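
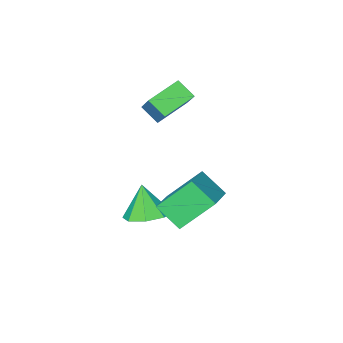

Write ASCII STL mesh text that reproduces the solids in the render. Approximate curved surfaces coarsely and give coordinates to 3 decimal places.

solid 
facet normal -0.707 -0.603 -0.370
outer loop
vertex 0.053 -0.535 -2.765
vertex -1.202 0.075 -1.36
vertex -0.383 0.488 -3.599
endloop
endfacet
facet normal 0.634 -0.308 -0.709
outer loop
vertex 0.762 1.465 -3.0
vertex 0.053 -0.535 -2.765
vertex -0.383 0.488 -3.599
endloop
endfacet
facet normal -0.707 -0.603 -0.370
outer loop
vertex -0.383 0.488 -3.599
vertex -1.202 0.075 -1.36
vertex -1.638 1.098 -2.194
endloop
endfacet
facet normal -0.314 0.736 -0.600
outer loop
vertex -1.638 1.098 -2.194
vertex 0.762 1.465 -3.0
vertex -0.383 0.488 -3.599
endloop
endfacet
facet normal 0.314 -0.736 0.600
outer loop
vertex 0.053 -0.535 -2.765
vertex -0.057 1.052 -0.761
vertex -1.202 0.075 -1.36
endloop
endfacet
facet normal 0.634 -0.308 -0.709
outer loop
vertex 1.198 0.442 -2.166
vertex 0.053 -0.535 -2.765
vertex 0.762 1.465 -3.0
endloop
endfacet
facet normal 0.314 -0.736 0.600
outer loop
vertex 1.198 0.442 -2.166
vertex -0.057 1.052 -0.761
vertex 0.053 -0.535 -2.765
endloop
endfacet
facet normal -0.634 0.308 0.709
outer loop
vertex -1.202 0.075 -1.36
vertex -0.057 1.052 -0.761
vertex -1.638 1.098 -2.194
endloop
endfacet
facet normal -0.314 0.736 -0.600
outer loop
vertex -0.493 2.075 -1.595
vertex 0.762 1.465 -3.0
vertex -1.638 1.098 -2.194
endloop
endfacet
facet normal -0.634 0.308 0.709
outer loop
vertex -1.638 1.098 -2.194
vertex -0.057 1.052 -0.761
vertex -0.493 2.075 -1.595
endloop
endfacet
facet normal 0.707 0.603 0.370
outer loop
vertex -0.493 2.075 -1.595
vertex 1.198 0.442 -2.166
vertex 0.762 1.465 -3.0
endloop
endfacet
facet normal 0.707 0.603 0.370
outer loop
vertex -0.057 1.052 -0.761
vertex 1.198 0.442 -2.166
vertex -0.493 2.075 -1.595
endloop
endfacet
facet normal -0.944 -0.097 0.316
outer loop
vertex -2.455 -4.139 0.527
vertex -2.165 -3.135 1.699
vertex -2.735 -3.36 -0.07
endloop
endfacet
facet normal -0.185 -0.639 -0.747
outer loop
vertex -1.215 -3.205 -0.579
vertex -2.455 -4.139 0.527
vertex -2.735 -3.36 -0.07
endloop
endfacet
facet normal -0.944 -0.096 0.316
outer loop
vertex -2.735 -3.36 -0.07
vertex -2.165 -3.135 1.699
vertex -2.444 -2.357 1.102
endloop
endfacet
facet normal -0.274 0.763 -0.585
outer loop
vertex -2.444 -2.357 1.102
vertex -1.215 -3.205 -0.579
vertex -2.735 -3.36 -0.07
endloop
endfacet
facet normal 0.274 -0.763 0.586
outer loop
vertex -2.455 -4.139 0.527
vertex -0.645 -2.98 1.19
vertex -2.165 -3.135 1.699
endloop
endfacet
facet normal -0.185 -0.639 -0.747
outer loop
vertex -0.936 -3.983 0.018
vertex -2.455 -4.139 0.527
vertex -1.215 -3.205 -0.579
endloop
endfacet
facet normal 0.274 -0.763 0.585
outer loop
vertex -0.936 -3.983 0.018
vertex -0.645 -2.98 1.19
vertex -2.455 -4.139 0.527
endloop
endfacet
facet normal 0.185 0.639 0.747
outer loop
vertex -2.165 -3.135 1.699
vertex -0.645 -2.98 1.19
vertex -2.444 -2.357 1.102
endloop
endfacet
facet normal -0.275 0.763 -0.586
outer loop
vertex -0.925 -2.201 0.593
vertex -1.215 -3.205 -0.579
vertex -2.444 -2.357 1.102
endloop
endfacet
facet normal 0.185 0.639 0.747
outer loop
vertex -2.444 -2.357 1.102
vertex -0.645 -2.98 1.19
vertex -0.925 -2.201 0.593
endloop
endfacet
facet normal 0.944 0.096 -0.316
outer loop
vertex -0.925 -2.201 0.593
vertex -0.936 -3.983 0.018
vertex -1.215 -3.205 -0.579
endloop
endfacet
facet normal 0.944 0.096 -0.317
outer loop
vertex -0.645 -2.98 1.19
vertex -0.936 -3.983 0.018
vertex -0.925 -2.201 0.593
endloop
endfacet
facet normal 0.089 0.424 -0.901
outer loop
vertex 1.344 -1.397 -4.386
vertex 0.338 -1.543 -4.554
vertex 0.905 -0.788 -4.143
endloop
endfacet
facet normal 0.656 0.181 0.733
outer loop
vertex 1.344 -1.397 -4.386
vertex 0.905 -0.788 -4.143
vertex 0.202 -2.197 -3.166
endloop
endfacet
facet normal 0.089 0.424 -0.901
outer loop
vertex 0.905 -0.788 -4.143
vertex 0.338 -1.543 -4.554
vertex 0.135 -0.622 -4.141
endloop
endfacet
facet normal 0.116 0.526 0.842
outer loop
vertex 0.905 -0.788 -4.143
vertex 0.135 -0.622 -4.141
vertex 0.202 -2.197 -3.166
endloop
endfacet
facet normal 0.089 0.424 -0.901
outer loop
vertex 0.135 -0.622 -4.141
vertex 0.338 -1.543 -4.554
vertex -0.517 -0.996 -4.381
endloop
endfacet
facet normal -0.520 0.434 0.736
outer loop
vertex 0.135 -0.622 -4.141
vertex -0.517 -0.996 -4.381
vertex 0.202 -2.197 -3.166
endloop
endfacet
facet normal 0.089 0.424 -0.901
outer loop
vertex -0.517 -0.996 -4.381
vertex 0.338 -1.543 -4.554
vertex -0.667 -1.69 -4.722
endloop
endfacet
facet normal -0.878 -0.044 0.476
outer loop
vertex -0.517 -0.996 -4.381
vertex -0.667 -1.69 -4.722
vertex 0.202 -2.197 -3.166
endloop
endfacet
facet normal 0.089 0.424 -0.902
outer loop
vertex -0.667 -1.69 -4.722
vertex 0.338 -1.543 -4.554
vertex -0.229 -2.299 -4.965
endloop
endfacet
facet normal -0.750 -0.625 0.215
outer loop
vertex -0.667 -1.69 -4.722
vertex -0.229 -2.299 -4.965
vertex 0.202 -2.197 -3.166
endloop
endfacet
facet normal 0.089 0.423 -0.902
outer loop
vertex -0.229 -2.299 -4.965
vertex 0.338 -1.543 -4.554
vertex 0.542 -2.465 -4.967
endloop
endfacet
facet normal -0.209 -0.972 0.105
outer loop
vertex -0.229 -2.299 -4.965
vertex 0.542 -2.465 -4.967
vertex 0.202 -2.197 -3.166
endloop
endfacet
facet normal 0.089 0.424 -0.902
outer loop
vertex 0.542 -2.465 -4.967
vertex 0.338 -1.543 -4.554
vertex 1.193 -2.091 -4.727
endloop
endfacet
facet normal 0.427 -0.879 0.211
outer loop
vertex 0.542 -2.465 -4.967
vertex 1.193 -2.091 -4.727
vertex 0.202 -2.197 -3.166
endloop
endfacet
facet normal 0.089 0.424 -0.901
outer loop
vertex 1.193 -2.091 -4.727
vertex 0.338 -1.543 -4.554
vertex 1.344 -1.397 -4.386
endloop
endfacet
facet normal 0.785 -0.402 0.471
outer loop
vertex 1.193 -2.091 -4.727
vertex 1.344 -1.397 -4.386
vertex 0.202 -2.197 -3.166
endloop
endfacet

endsolid


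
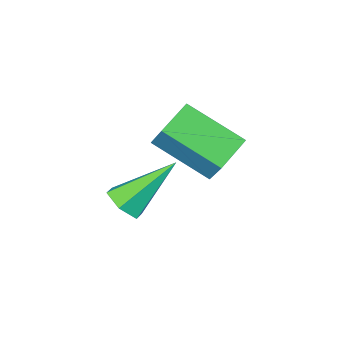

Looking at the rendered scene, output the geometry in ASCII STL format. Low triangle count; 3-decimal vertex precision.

solid 
facet normal -0.455 0.754 -0.473
outer loop
vertex -1.65 2.885 2.984
vertex -0.524 3.31 2.579
vertex -1.753 2.184 1.966
endloop
endfacet
facet normal -0.887 -0.334 0.320
outer loop
vertex -0.816 0.63 2.941
vertex -1.65 2.885 2.984
vertex -1.753 2.184 1.966
endloop
endfacet
facet normal -0.455 0.754 -0.473
outer loop
vertex -1.753 2.184 1.966
vertex -0.524 3.31 2.579
vertex -0.627 2.609 1.561
endloop
endfacet
facet normal -0.082 -0.565 -0.821
outer loop
vertex -0.627 2.609 1.561
vertex -0.816 0.63 2.941
vertex -1.753 2.184 1.966
endloop
endfacet
facet normal 0.082 0.565 0.821
outer loop
vertex -1.65 2.885 2.984
vertex 0.413 1.756 3.554
vertex -0.524 3.31 2.579
endloop
endfacet
facet normal -0.887 -0.334 0.320
outer loop
vertex -0.713 1.331 3.959
vertex -1.65 2.885 2.984
vertex -0.816 0.63 2.941
endloop
endfacet
facet normal 0.082 0.565 0.821
outer loop
vertex -0.713 1.331 3.959
vertex 0.413 1.756 3.554
vertex -1.65 2.885 2.984
endloop
endfacet
facet normal 0.887 0.334 -0.320
outer loop
vertex -0.524 3.31 2.579
vertex 0.413 1.756 3.554
vertex -0.627 2.609 1.561
endloop
endfacet
facet normal -0.082 -0.565 -0.821
outer loop
vertex 0.31 1.055 2.536
vertex -0.816 0.63 2.941
vertex -0.627 2.609 1.561
endloop
endfacet
facet normal 0.887 0.334 -0.320
outer loop
vertex -0.627 2.609 1.561
vertex 0.413 1.756 3.554
vertex 0.31 1.055 2.536
endloop
endfacet
facet normal 0.455 -0.754 0.473
outer loop
vertex 0.31 1.055 2.536
vertex -0.713 1.331 3.959
vertex -0.816 0.63 2.941
endloop
endfacet
facet normal 0.455 -0.754 0.473
outer loop
vertex 0.413 1.756 3.554
vertex -0.713 1.331 3.959
vertex 0.31 1.055 2.536
endloop
endfacet
facet normal 0.690 -0.221 -0.689
outer loop
vertex 1.34 0.29 0.256
vertex 0.902 0.533 -0.261
vertex 1.365 0.982 0.059
endloop
endfacet
facet normal 0.502 0.220 0.836
outer loop
vertex 1.34 0.29 0.256
vertex 1.365 0.982 0.059
vertex -0.582 1.007 1.221
endloop
endfacet
facet normal 0.690 -0.221 -0.689
outer loop
vertex 1.365 0.982 0.059
vertex 0.902 0.533 -0.261
vertex 0.927 1.225 -0.458
endloop
endfacet
facet normal 0.183 0.940 0.287
outer loop
vertex 1.365 0.982 0.059
vertex 0.927 1.225 -0.458
vertex -0.582 1.007 1.221
endloop
endfacet
facet normal 0.690 -0.221 -0.689
outer loop
vertex 0.927 1.225 -0.458
vertex 0.902 0.533 -0.261
vertex 0.464 0.776 -0.778
endloop
endfacet
facet normal -0.511 0.782 -0.358
outer loop
vertex 0.927 1.225 -0.458
vertex 0.464 0.776 -0.778
vertex -0.582 1.007 1.221
endloop
endfacet
facet normal 0.690 -0.221 -0.689
outer loop
vertex 0.464 0.776 -0.778
vertex 0.902 0.533 -0.261
vertex 0.439 0.084 -0.581
endloop
endfacet
facet normal -0.886 -0.097 -0.453
outer loop
vertex 0.464 0.776 -0.778
vertex 0.439 0.084 -0.581
vertex -0.582 1.007 1.221
endloop
endfacet
facet normal 0.690 -0.220 -0.689
outer loop
vertex 0.439 0.084 -0.581
vertex 0.902 0.533 -0.261
vertex 0.878 -0.159 -0.064
endloop
endfacet
facet normal -0.567 -0.818 0.097
outer loop
vertex 0.439 0.084 -0.581
vertex 0.878 -0.159 -0.064
vertex -0.582 1.007 1.221
endloop
endfacet
facet normal 0.691 -0.220 -0.689
outer loop
vertex 0.878 -0.159 -0.064
vertex 0.902 0.533 -0.261
vertex 1.34 0.29 0.256
endloop
endfacet
facet normal 0.127 -0.659 0.742
outer loop
vertex 0.878 -0.159 -0.064
vertex 1.34 0.29 0.256
vertex -0.582 1.007 1.221
endloop
endfacet

endsolid


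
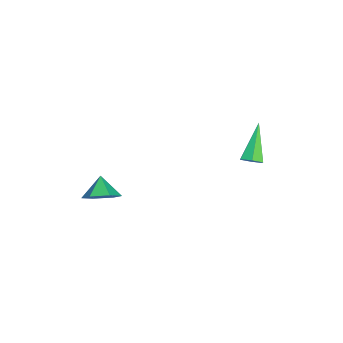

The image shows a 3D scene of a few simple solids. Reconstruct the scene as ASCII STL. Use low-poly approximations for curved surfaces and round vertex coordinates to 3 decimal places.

solid 
facet normal 0.760 -0.028 -0.649
outer loop
vertex -1.516 2.633 -1.303
vertex -1.91 2.55 -1.761
vertex -1.748 3.115 -1.596
endloop
endfacet
facet normal 0.328 0.601 0.729
outer loop
vertex -1.516 2.633 -1.303
vertex -1.748 3.115 -1.596
vertex -3.53 2.61 -0.379
endloop
endfacet
facet normal 0.760 -0.028 -0.649
outer loop
vertex -1.748 3.115 -1.596
vertex -1.91 2.55 -1.761
vertex -2.142 3.032 -2.054
endloop
endfacet
facet normal -0.248 0.968 0.038
outer loop
vertex -1.748 3.115 -1.596
vertex -2.142 3.032 -2.054
vertex -3.53 2.61 -0.379
endloop
endfacet
facet normal 0.760 -0.029 -0.649
outer loop
vertex -2.142 3.032 -2.054
vertex -1.91 2.55 -1.761
vertex -2.304 2.468 -2.219
endloop
endfacet
facet normal -0.758 0.374 -0.534
outer loop
vertex -2.142 3.032 -2.054
vertex -2.304 2.468 -2.219
vertex -3.53 2.61 -0.379
endloop
endfacet
facet normal 0.760 -0.029 -0.649
outer loop
vertex -2.304 2.468 -2.219
vertex -1.91 2.55 -1.761
vertex -2.072 1.986 -1.926
endloop
endfacet
facet normal -0.694 -0.587 -0.417
outer loop
vertex -2.304 2.468 -2.219
vertex -2.072 1.986 -1.926
vertex -3.53 2.61 -0.379
endloop
endfacet
facet normal 0.760 -0.029 -0.649
outer loop
vertex -2.072 1.986 -1.926
vertex -1.91 2.55 -1.761
vertex -1.678 2.068 -1.468
endloop
endfacet
facet normal -0.119 -0.955 0.273
outer loop
vertex -2.072 1.986 -1.926
vertex -1.678 2.068 -1.468
vertex -3.53 2.61 -0.379
endloop
endfacet
facet normal 0.760 -0.028 -0.649
outer loop
vertex -1.678 2.068 -1.468
vertex -1.91 2.55 -1.761
vertex -1.516 2.633 -1.303
endloop
endfacet
facet normal 0.392 -0.360 0.846
outer loop
vertex -1.678 2.068 -1.468
vertex -1.516 2.633 -1.303
vertex -3.53 2.61 -0.379
endloop
endfacet
facet normal 0.753 0.205 -0.625
outer loop
vertex 2.347 -3.2 -1.175
vertex 1.935 -3.694 -1.833
vertex 1.757 -2.795 -1.753
endloop
endfacet
facet normal -0.315 0.596 0.739
outer loop
vertex 2.347 -3.2 -1.175
vertex 1.757 -2.795 -1.753
vertex 1.085 -3.926 -1.127
endloop
endfacet
facet normal 0.753 0.205 -0.625
outer loop
vertex 1.757 -2.795 -1.753
vertex 1.935 -3.694 -1.833
vertex 1.345 -3.289 -2.411
endloop
endfacet
facet normal -0.828 0.550 0.105
outer loop
vertex 1.757 -2.795 -1.753
vertex 1.345 -3.289 -2.411
vertex 1.085 -3.926 -1.127
endloop
endfacet
facet normal 0.753 0.206 -0.625
outer loop
vertex 1.345 -3.289 -2.411
vertex 1.935 -3.694 -1.833
vertex 1.524 -4.188 -2.491
endloop
endfacet
facet normal -0.948 -0.164 -0.273
outer loop
vertex 1.345 -3.289 -2.411
vertex 1.524 -4.188 -2.491
vertex 1.085 -3.926 -1.127
endloop
endfacet
facet normal 0.753 0.206 -0.625
outer loop
vertex 1.524 -4.188 -2.491
vertex 1.935 -3.694 -1.833
vertex 2.114 -4.593 -1.914
endloop
endfacet
facet normal -0.554 -0.833 -0.018
outer loop
vertex 1.524 -4.188 -2.491
vertex 2.114 -4.593 -1.914
vertex 1.085 -3.926 -1.127
endloop
endfacet
facet normal 0.752 0.206 -0.626
outer loop
vertex 2.114 -4.593 -1.914
vertex 1.935 -3.694 -1.833
vertex 2.526 -4.099 -1.256
endloop
endfacet
facet normal -0.039 -0.787 0.616
outer loop
vertex 2.114 -4.593 -1.914
vertex 2.526 -4.099 -1.256
vertex 1.085 -3.926 -1.127
endloop
endfacet
facet normal 0.752 0.206 -0.626
outer loop
vertex 2.526 -4.099 -1.256
vertex 1.935 -3.694 -1.833
vertex 2.347 -3.2 -1.175
endloop
endfacet
facet normal 0.080 -0.074 0.994
outer loop
vertex 2.526 -4.099 -1.256
vertex 2.347 -3.2 -1.175
vertex 1.085 -3.926 -1.127
endloop
endfacet

endsolid


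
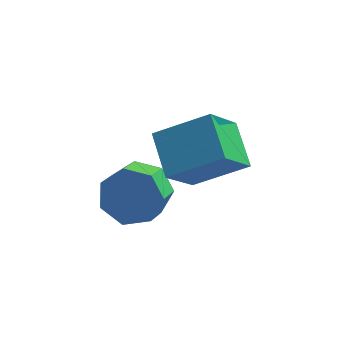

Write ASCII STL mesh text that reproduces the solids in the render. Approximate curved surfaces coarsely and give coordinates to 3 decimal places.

solid 
facet normal -0.866 -0.102 -0.490
outer loop
vertex -3.045 1.636 2.378
vertex -2.49 2.517 1.215
vertex -2.572 0.538 1.771
endloop
endfacet
facet normal -0.355 -0.565 0.745
outer loop
vertex -1.17 0.703 2.565
vertex -3.045 1.636 2.378
vertex -2.572 0.538 1.771
endloop
endfacet
facet normal -0.866 -0.102 -0.490
outer loop
vertex -2.572 0.538 1.771
vertex -2.49 2.517 1.215
vertex -2.018 1.419 0.609
endloop
endfacet
facet normal 0.353 -0.819 -0.453
outer loop
vertex -2.018 1.419 0.609
vertex -1.17 0.703 2.565
vertex -2.572 0.538 1.771
endloop
endfacet
facet normal -0.353 0.819 0.452
outer loop
vertex -3.045 1.636 2.378
vertex -1.088 2.682 2.009
vertex -2.49 2.517 1.215
endloop
endfacet
facet normal -0.355 -0.564 0.746
outer loop
vertex -1.642 1.801 3.171
vertex -3.045 1.636 2.378
vertex -1.17 0.703 2.565
endloop
endfacet
facet normal -0.352 0.819 0.453
outer loop
vertex -1.642 1.801 3.171
vertex -1.088 2.682 2.009
vertex -3.045 1.636 2.378
endloop
endfacet
facet normal 0.356 0.564 -0.745
outer loop
vertex -2.49 2.517 1.215
vertex -1.088 2.682 2.009
vertex -2.018 1.419 0.609
endloop
endfacet
facet normal 0.352 -0.819 -0.453
outer loop
vertex -0.615 1.584 1.402
vertex -1.17 0.703 2.565
vertex -2.018 1.419 0.609
endloop
endfacet
facet normal 0.355 0.565 -0.745
outer loop
vertex -2.018 1.419 0.609
vertex -1.088 2.682 2.009
vertex -0.615 1.584 1.402
endloop
endfacet
facet normal 0.866 0.102 0.490
outer loop
vertex -0.615 1.584 1.402
vertex -1.642 1.801 3.171
vertex -1.17 0.703 2.565
endloop
endfacet
facet normal 0.866 0.102 0.490
outer loop
vertex -1.088 2.682 2.009
vertex -1.642 1.801 3.171
vertex -0.615 1.584 1.402
endloop
endfacet
facet normal 0.142 0.832 -0.536
outer loop
vertex -2.808 1.478 -0.726
vertex -3.367 1.889 -0.236
vertex -2.527 1.813 -0.132
endloop
endfacet
facet normal 0.914 -0.318 -0.253
outer loop
vertex -2.808 1.478 -0.726
vertex -2.527 1.813 -0.132
vertex -2.953 0.621 -0.174
endloop
endfacet
facet normal 0.914 -0.318 -0.253
outer loop
vertex -2.953 0.621 -0.174
vertex -2.527 1.813 -0.132
vertex -2.672 0.956 0.42
endloop
endfacet
facet normal -0.141 -0.832 0.536
outer loop
vertex -2.953 0.621 -0.174
vertex -2.672 0.956 0.42
vertex -3.513 1.031 0.316
endloop
endfacet
facet normal 0.142 0.832 -0.536
outer loop
vertex -2.527 1.813 -0.132
vertex -3.367 1.889 -0.236
vertex -2.879 2.205 0.384
endloop
endfacet
facet normal 0.867 0.157 0.472
outer loop
vertex -2.527 1.813 -0.132
vertex -2.879 2.205 0.384
vertex -2.672 0.956 0.42
endloop
endfacet
facet normal 0.867 0.157 0.473
outer loop
vertex -2.672 0.956 0.42
vertex -2.879 2.205 0.384
vertex -3.025 1.348 0.936
endloop
endfacet
facet normal -0.141 -0.832 0.536
outer loop
vertex -2.672 0.956 0.42
vertex -3.025 1.348 0.936
vertex -3.513 1.031 0.316
endloop
endfacet
facet normal 0.142 0.832 -0.536
outer loop
vertex -2.879 2.205 0.384
vertex -3.367 1.889 -0.236
vertex -3.599 2.359 0.433
endloop
endfacet
facet normal 0.167 0.514 0.842
outer loop
vertex -2.879 2.205 0.384
vertex -3.599 2.359 0.433
vertex -3.025 1.348 0.936
endloop
endfacet
facet normal 0.167 0.514 0.841
outer loop
vertex -3.025 1.348 0.936
vertex -3.599 2.359 0.433
vertex -3.744 1.502 0.985
endloop
endfacet
facet normal -0.142 -0.832 0.537
outer loop
vertex -3.025 1.348 0.936
vertex -3.744 1.502 0.985
vertex -3.513 1.031 0.316
endloop
endfacet
facet normal 0.141 0.832 -0.536
outer loop
vertex -3.599 2.359 0.433
vertex -3.367 1.889 -0.236
vertex -4.144 2.159 -0.021
endloop
endfacet
facet normal -0.658 0.483 0.577
outer loop
vertex -3.599 2.359 0.433
vertex -4.144 2.159 -0.021
vertex -3.744 1.502 0.985
endloop
endfacet
facet normal -0.658 0.483 0.577
outer loop
vertex -3.744 1.502 0.985
vertex -4.144 2.159 -0.021
vertex -4.29 1.301 0.531
endloop
endfacet
facet normal -0.140 -0.832 0.537
outer loop
vertex -3.744 1.502 0.985
vertex -4.29 1.301 0.531
vertex -3.513 1.031 0.316
endloop
endfacet
facet normal 0.141 0.832 -0.536
outer loop
vertex -4.144 2.159 -0.021
vertex -3.367 1.889 -0.236
vertex -4.104 1.755 -0.638
endloop
endfacet
facet normal -0.988 0.089 -0.123
outer loop
vertex -4.144 2.159 -0.021
vertex -4.104 1.755 -0.638
vertex -4.29 1.301 0.531
endloop
endfacet
facet normal -0.988 0.089 -0.123
outer loop
vertex -4.29 1.301 0.531
vertex -4.104 1.755 -0.638
vertex -4.25 0.898 -0.086
endloop
endfacet
facet normal -0.141 -0.833 0.535
outer loop
vertex -4.29 1.301 0.531
vertex -4.25 0.898 -0.086
vertex -3.513 1.031 0.316
endloop
endfacet
facet normal 0.142 0.832 -0.537
outer loop
vertex -4.104 1.755 -0.638
vertex -3.367 1.889 -0.236
vertex -3.51 1.452 -0.951
endloop
endfacet
facet normal -0.574 -0.372 -0.729
outer loop
vertex -4.104 1.755 -0.638
vertex -3.51 1.452 -0.951
vertex -4.25 0.898 -0.086
endloop
endfacet
facet normal -0.574 -0.373 -0.729
outer loop
vertex -4.25 0.898 -0.086
vertex -3.51 1.452 -0.951
vertex -3.655 0.595 -0.399
endloop
endfacet
facet normal -0.142 -0.832 0.536
outer loop
vertex -4.25 0.898 -0.086
vertex -3.655 0.595 -0.399
vertex -3.513 1.031 0.316
endloop
endfacet
facet normal 0.141 0.832 -0.537
outer loop
vertex -3.51 1.452 -0.951
vertex -3.367 1.889 -0.236
vertex -2.808 1.478 -0.726
endloop
endfacet
facet normal 0.273 -0.553 -0.787
outer loop
vertex -3.51 1.452 -0.951
vertex -2.808 1.478 -0.726
vertex -3.655 0.595 -0.399
endloop
endfacet
facet normal 0.273 -0.553 -0.787
outer loop
vertex -3.655 0.595 -0.399
vertex -2.808 1.478 -0.726
vertex -2.953 0.621 -0.174
endloop
endfacet
facet normal -0.141 -0.833 0.536
outer loop
vertex -3.655 0.595 -0.399
vertex -2.953 0.621 -0.174
vertex -3.513 1.031 0.316
endloop
endfacet

endsolid


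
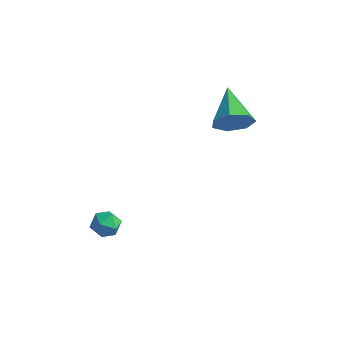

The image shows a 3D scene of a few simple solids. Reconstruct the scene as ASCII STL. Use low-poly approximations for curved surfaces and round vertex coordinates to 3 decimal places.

solid 
facet normal 0.571 -0.742 -0.351
outer loop
vertex 2.263 2.994 1.856
vertex 1.571 2.826 1.084
vertex 2.404 3.465 1.089
endloop
endfacet
facet normal 0.507 0.690 0.517
outer loop
vertex 2.263 2.994 1.856
vertex 2.404 3.465 1.089
vertex 0.349 4.414 1.836
endloop
endfacet
facet normal 0.571 -0.742 -0.351
outer loop
vertex 2.404 3.465 1.089
vertex 1.571 2.826 1.084
vertex 1.917 3.455 0.318
endloop
endfacet
facet normal 0.339 0.913 -0.226
outer loop
vertex 2.404 3.465 1.089
vertex 1.917 3.455 0.318
vertex 0.349 4.414 1.836
endloop
endfacet
facet normal 0.571 -0.742 -0.351
outer loop
vertex 1.917 3.455 0.318
vertex 1.571 2.826 1.084
vertex 1.17 2.971 0.125
endloop
endfacet
facet normal -0.258 0.674 -0.692
outer loop
vertex 1.917 3.455 0.318
vertex 1.17 2.971 0.125
vertex 0.349 4.414 1.836
endloop
endfacet
facet normal 0.571 -0.742 -0.351
outer loop
vertex 1.17 2.971 0.125
vertex 1.571 2.826 1.084
vertex 0.725 2.378 0.654
endloop
endfacet
facet normal -0.834 0.153 -0.530
outer loop
vertex 1.17 2.971 0.125
vertex 0.725 2.378 0.654
vertex 0.349 4.414 1.836
endloop
endfacet
facet normal 0.571 -0.742 -0.351
outer loop
vertex 0.725 2.378 0.654
vertex 1.571 2.826 1.084
vertex 0.917 2.122 1.507
endloop
endfacet
facet normal -0.957 -0.257 0.138
outer loop
vertex 0.725 2.378 0.654
vertex 0.917 2.122 1.507
vertex 0.349 4.414 1.836
endloop
endfacet
facet normal 0.572 -0.742 -0.351
outer loop
vertex 0.917 2.122 1.507
vertex 1.571 2.826 1.084
vertex 1.601 2.396 2.042
endloop
endfacet
facet normal -0.533 -0.248 0.809
outer loop
vertex 0.917 2.122 1.507
vertex 1.601 2.396 2.042
vertex 0.349 4.414 1.836
endloop
endfacet
facet normal 0.572 -0.742 -0.351
outer loop
vertex 1.601 2.396 2.042
vertex 1.571 2.826 1.084
vertex 2.263 2.994 1.856
endloop
endfacet
facet normal 0.118 0.173 0.978
outer loop
vertex 1.601 2.396 2.042
vertex 2.263 2.994 1.856
vertex 0.349 4.414 1.836
endloop
endfacet
facet normal 0.149 0.979 -0.138
outer loop
vertex -2.005 -2.019 -4.319
vertex -2.194 -1.884 -3.565
vertex -1.444 -2.026 -3.765
endloop
endfacet
facet normal 0.569 0.594 -0.569
outer loop
vertex -2.005 -2.019 -4.319
vertex -1.444 -2.026 -3.765
vertex -1.443 -2.572 -4.334
endloop
endfacet
facet normal 0.151 0.179 -0.972
outer loop
vertex -2.005 -2.019 -4.319
vertex -1.443 -2.572 -4.334
vertex -2.192 -2.767 -4.486
endloop
endfacet
facet normal -0.528 0.309 -0.791
outer loop
vertex -2.005 -2.019 -4.319
vertex -2.192 -2.767 -4.486
vertex -2.656 -2.342 -4.011
endloop
endfacet
facet normal -0.529 0.802 -0.276
outer loop
vertex -2.005 -2.019 -4.319
vertex -2.656 -2.342 -4.011
vertex -2.194 -1.884 -3.565
endloop
endfacet
facet normal 0.972 0.169 -0.161
outer loop
vertex -1.443 -2.572 -4.334
vertex -1.444 -2.026 -3.765
vertex -1.284 -2.778 -3.589
endloop
endfacet
facet normal 0.293 0.793 0.535
outer loop
vertex -1.444 -2.026 -3.765
vertex -2.194 -1.884 -3.565
vertex -1.748 -2.353 -3.114
endloop
endfacet
facet normal -0.804 0.507 0.312
outer loop
vertex -2.194 -1.884 -3.565
vertex -2.656 -2.342 -4.011
vertex -2.497 -2.548 -3.266
endloop
endfacet
facet normal -0.802 -0.293 -0.521
outer loop
vertex -2.656 -2.342 -4.011
vertex -2.192 -2.767 -4.486
vertex -2.496 -3.094 -3.835
endloop
endfacet
facet normal 0.296 -0.501 -0.813
outer loop
vertex -2.192 -2.767 -4.486
vertex -1.443 -2.572 -4.334
vertex -1.746 -3.236 -4.035
endloop
endfacet
facet normal 0.528 -0.309 0.791
outer loop
vertex -1.935 -3.101 -3.281
vertex -1.284 -2.778 -3.589
vertex -1.748 -2.353 -3.114
endloop
endfacet
facet normal -0.151 -0.179 0.972
outer loop
vertex -1.935 -3.101 -3.281
vertex -1.748 -2.353 -3.114
vertex -2.497 -2.548 -3.266
endloop
endfacet
facet normal -0.569 -0.594 0.569
outer loop
vertex -1.935 -3.101 -3.281
vertex -2.497 -2.548 -3.266
vertex -2.496 -3.094 -3.835
endloop
endfacet
facet normal -0.149 -0.979 0.138
outer loop
vertex -1.935 -3.101 -3.281
vertex -2.496 -3.094 -3.835
vertex -1.746 -3.236 -4.035
endloop
endfacet
facet normal 0.529 -0.802 0.276
outer loop
vertex -1.935 -3.101 -3.281
vertex -1.746 -3.236 -4.035
vertex -1.284 -2.778 -3.589
endloop
endfacet
facet normal 0.802 0.293 0.521
outer loop
vertex -1.748 -2.353 -3.114
vertex -1.284 -2.778 -3.589
vertex -1.444 -2.026 -3.765
endloop
endfacet
facet normal -0.296 0.501 0.813
outer loop
vertex -2.497 -2.548 -3.266
vertex -1.748 -2.353 -3.114
vertex -2.194 -1.884 -3.565
endloop
endfacet
facet normal -0.972 -0.169 0.161
outer loop
vertex -2.496 -3.094 -3.835
vertex -2.497 -2.548 -3.266
vertex -2.656 -2.342 -4.011
endloop
endfacet
facet normal -0.293 -0.793 -0.535
outer loop
vertex -1.746 -3.236 -4.035
vertex -2.496 -3.094 -3.835
vertex -2.192 -2.767 -4.486
endloop
endfacet
facet normal 0.804 -0.507 -0.312
outer loop
vertex -1.284 -2.778 -3.589
vertex -1.746 -3.236 -4.035
vertex -1.443 -2.572 -4.334
endloop
endfacet

endsolid


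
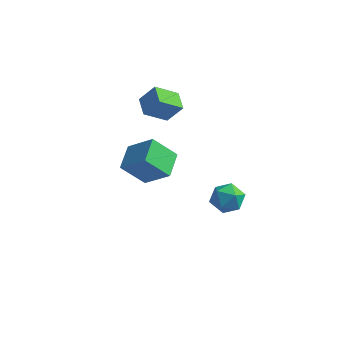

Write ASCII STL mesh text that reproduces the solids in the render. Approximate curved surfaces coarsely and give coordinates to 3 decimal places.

solid 
facet normal -0.606 -0.333 0.723
outer loop
vertex 0.593 -3.689 2.852
vertex 0.341 -2.361 3.252
vertex -0.702 -3.618 1.8
endloop
endfacet
facet normal 0.179 -0.942 -0.284
outer loop
vertex 0.279 -3.079 0.628
vertex 0.593 -3.689 2.852
vertex -0.702 -3.618 1.8
endloop
endfacet
facet normal -0.606 -0.332 0.723
outer loop
vertex -0.702 -3.618 1.8
vertex 0.341 -2.361 3.252
vertex -0.954 -2.289 2.199
endloop
endfacet
facet normal -0.776 0.042 -0.630
outer loop
vertex -0.954 -2.289 2.199
vertex 0.279 -3.079 0.628
vertex -0.702 -3.618 1.8
endloop
endfacet
facet normal 0.776 -0.042 0.630
outer loop
vertex 0.593 -3.689 2.852
vertex 1.322 -1.822 2.08
vertex 0.341 -2.361 3.252
endloop
endfacet
facet normal 0.178 -0.942 -0.284
outer loop
vertex 1.574 -3.151 1.681
vertex 0.593 -3.689 2.852
vertex 0.279 -3.079 0.628
endloop
endfacet
facet normal 0.775 -0.042 0.630
outer loop
vertex 1.574 -3.151 1.681
vertex 1.322 -1.822 2.08
vertex 0.593 -3.689 2.852
endloop
endfacet
facet normal -0.178 0.942 0.284
outer loop
vertex 0.341 -2.361 3.252
vertex 1.322 -1.822 2.08
vertex -0.954 -2.289 2.199
endloop
endfacet
facet normal -0.775 0.043 -0.630
outer loop
vertex 0.027 -1.751 1.028
vertex 0.279 -3.079 0.628
vertex -0.954 -2.289 2.199
endloop
endfacet
facet normal -0.179 0.942 0.283
outer loop
vertex -0.954 -2.289 2.199
vertex 1.322 -1.822 2.08
vertex 0.027 -1.751 1.028
endloop
endfacet
facet normal 0.606 0.333 -0.723
outer loop
vertex 0.027 -1.751 1.028
vertex 1.574 -3.151 1.681
vertex 0.279 -3.079 0.628
endloop
endfacet
facet normal 0.606 0.332 -0.723
outer loop
vertex 1.322 -1.822 2.08
vertex 1.574 -3.151 1.681
vertex 0.027 -1.751 1.028
endloop
endfacet
facet normal -0.967 0.067 -0.245
outer loop
vertex 2.14 1.173 -3.436
vertex 1.964 0.389 -2.955
vertex 1.914 1.221 -2.529
endloop
endfacet
facet normal -0.668 0.715 -0.204
outer loop
vertex 2.14 1.173 -3.436
vertex 1.914 1.221 -2.529
vertex 2.597 1.762 -2.87
endloop
endfacet
facet normal -0.124 0.736 -0.666
outer loop
vertex 2.14 1.173 -3.436
vertex 2.597 1.762 -2.87
vertex 3.069 1.265 -3.507
endloop
endfacet
facet normal -0.086 0.102 -0.991
outer loop
vertex 2.14 1.173 -3.436
vertex 3.069 1.265 -3.507
vertex 2.678 0.417 -3.56
endloop
endfacet
facet normal -0.607 -0.312 -0.731
outer loop
vertex 2.14 1.173 -3.436
vertex 2.678 0.417 -3.56
vertex 1.964 0.389 -2.955
endloop
endfacet
facet normal -0.404 0.795 0.452
outer loop
vertex 2.597 1.762 -2.87
vertex 1.914 1.221 -2.529
vertex 2.702 1.343 -2.04
endloop
endfacet
facet normal -0.887 -0.252 0.388
outer loop
vertex 1.914 1.221 -2.529
vertex 1.964 0.389 -2.955
vertex 2.311 0.495 -2.093
endloop
endfacet
facet normal -0.304 -0.865 -0.398
outer loop
vertex 1.964 0.389 -2.955
vertex 2.678 0.417 -3.56
vertex 2.783 -0.002 -2.73
endloop
endfacet
facet normal 0.539 -0.197 -0.819
outer loop
vertex 2.678 0.417 -3.56
vertex 3.069 1.265 -3.507
vertex 3.466 0.539 -3.071
endloop
endfacet
facet normal 0.476 0.829 -0.294
outer loop
vertex 3.069 1.265 -3.507
vertex 2.597 1.762 -2.87
vertex 3.416 1.371 -2.645
endloop
endfacet
facet normal 0.086 -0.102 0.991
outer loop
vertex 3.24 0.587 -2.164
vertex 2.702 1.343 -2.04
vertex 2.311 0.495 -2.093
endloop
endfacet
facet normal 0.124 -0.736 0.666
outer loop
vertex 3.24 0.587 -2.164
vertex 2.311 0.495 -2.093
vertex 2.783 -0.002 -2.73
endloop
endfacet
facet normal 0.668 -0.715 0.204
outer loop
vertex 3.24 0.587 -2.164
vertex 2.783 -0.002 -2.73
vertex 3.466 0.539 -3.071
endloop
endfacet
facet normal 0.967 -0.067 0.245
outer loop
vertex 3.24 0.587 -2.164
vertex 3.466 0.539 -3.071
vertex 3.416 1.371 -2.645
endloop
endfacet
facet normal 0.607 0.312 0.731
outer loop
vertex 3.24 0.587 -2.164
vertex 3.416 1.371 -2.645
vertex 2.702 1.343 -2.04
endloop
endfacet
facet normal -0.539 0.197 0.819
outer loop
vertex 2.311 0.495 -2.093
vertex 2.702 1.343 -2.04
vertex 1.914 1.221 -2.529
endloop
endfacet
facet normal -0.476 -0.829 0.294
outer loop
vertex 2.783 -0.002 -2.73
vertex 2.311 0.495 -2.093
vertex 1.964 0.389 -2.955
endloop
endfacet
facet normal 0.404 -0.795 -0.452
outer loop
vertex 3.466 0.539 -3.071
vertex 2.783 -0.002 -2.73
vertex 2.678 0.417 -3.56
endloop
endfacet
facet normal 0.887 0.252 -0.388
outer loop
vertex 3.416 1.371 -2.645
vertex 3.466 0.539 -3.071
vertex 3.069 1.265 -3.507
endloop
endfacet
facet normal 0.304 0.865 0.398
outer loop
vertex 2.702 1.343 -2.04
vertex 3.416 1.371 -2.645
vertex 2.597 1.762 -2.87
endloop
endfacet
facet normal -0.563 -0.599 0.569
outer loop
vertex -0.4 -0.08 3.983
vertex -1.041 0.764 4.238
vertex -1.109 -0.327 3.022
endloop
endfacet
facet normal 0.588 -0.774 -0.235
outer loop
vertex -0.299 0.536 2.202
vertex -0.4 -0.08 3.983
vertex -1.109 -0.327 3.022
endloop
endfacet
facet normal -0.563 -0.599 0.569
outer loop
vertex -1.109 -0.327 3.022
vertex -1.041 0.764 4.238
vertex -1.75 0.517 3.277
endloop
endfacet
facet normal -0.581 -0.203 -0.788
outer loop
vertex -1.75 0.517 3.277
vertex -0.299 0.536 2.202
vertex -1.109 -0.327 3.022
endloop
endfacet
facet normal 0.581 0.203 0.788
outer loop
vertex -0.4 -0.08 3.983
vertex -0.231 1.627 3.418
vertex -1.041 0.764 4.238
endloop
endfacet
facet normal 0.588 -0.774 -0.235
outer loop
vertex 0.41 0.783 3.163
vertex -0.4 -0.08 3.983
vertex -0.299 0.536 2.202
endloop
endfacet
facet normal 0.581 0.203 0.788
outer loop
vertex 0.41 0.783 3.163
vertex -0.231 1.627 3.418
vertex -0.4 -0.08 3.983
endloop
endfacet
facet normal -0.588 0.774 0.235
outer loop
vertex -1.041 0.764 4.238
vertex -0.231 1.627 3.418
vertex -1.75 0.517 3.277
endloop
endfacet
facet normal -0.581 -0.203 -0.788
outer loop
vertex -0.94 1.38 2.457
vertex -0.299 0.536 2.202
vertex -1.75 0.517 3.277
endloop
endfacet
facet normal -0.588 0.774 0.235
outer loop
vertex -1.75 0.517 3.277
vertex -0.231 1.627 3.418
vertex -0.94 1.38 2.457
endloop
endfacet
facet normal 0.563 0.599 -0.569
outer loop
vertex -0.94 1.38 2.457
vertex 0.41 0.783 3.163
vertex -0.299 0.536 2.202
endloop
endfacet
facet normal 0.563 0.599 -0.569
outer loop
vertex -0.231 1.627 3.418
vertex 0.41 0.783 3.163
vertex -0.94 1.38 2.457
endloop
endfacet

endsolid


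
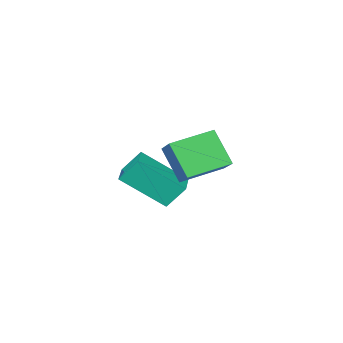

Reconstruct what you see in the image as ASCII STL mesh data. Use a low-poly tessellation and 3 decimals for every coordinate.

solid 
facet normal -0.935 0.290 0.203
outer loop
vertex 0.262 1.874 3.997
vertex 0.694 2.777 4.695
vertex 0.287 2.839 2.733
endloop
endfacet
facet normal -0.354 -0.740 -0.572
outer loop
vertex 1.886 2.343 2.385
vertex 0.262 1.874 3.997
vertex 0.287 2.839 2.733
endloop
endfacet
facet normal -0.935 0.290 0.203
outer loop
vertex 0.287 2.839 2.733
vertex 0.694 2.777 4.695
vertex 0.719 3.742 3.431
endloop
endfacet
facet normal 0.015 0.607 -0.795
outer loop
vertex 0.719 3.742 3.431
vertex 1.886 2.343 2.385
vertex 0.287 2.839 2.733
endloop
endfacet
facet normal -0.015 -0.607 0.795
outer loop
vertex 0.262 1.874 3.997
vertex 2.293 2.281 4.347
vertex 0.694 2.777 4.695
endloop
endfacet
facet normal -0.354 -0.740 -0.572
outer loop
vertex 1.861 1.378 3.649
vertex 0.262 1.874 3.997
vertex 1.886 2.343 2.385
endloop
endfacet
facet normal -0.015 -0.607 0.795
outer loop
vertex 1.861 1.378 3.649
vertex 2.293 2.281 4.347
vertex 0.262 1.874 3.997
endloop
endfacet
facet normal 0.354 0.740 0.572
outer loop
vertex 0.694 2.777 4.695
vertex 2.293 2.281 4.347
vertex 0.719 3.742 3.431
endloop
endfacet
facet normal 0.015 0.607 -0.795
outer loop
vertex 2.318 3.246 3.083
vertex 1.886 2.343 2.385
vertex 0.719 3.742 3.431
endloop
endfacet
facet normal 0.354 0.740 0.572
outer loop
vertex 0.719 3.742 3.431
vertex 2.293 2.281 4.347
vertex 2.318 3.246 3.083
endloop
endfacet
facet normal 0.935 -0.290 -0.203
outer loop
vertex 2.318 3.246 3.083
vertex 1.861 1.378 3.649
vertex 1.886 2.343 2.385
endloop
endfacet
facet normal 0.935 -0.290 -0.203
outer loop
vertex 2.293 2.281 4.347
vertex 1.861 1.378 3.649
vertex 2.318 3.246 3.083
endloop
endfacet
facet normal -0.546 0.578 -0.607
outer loop
vertex -0.944 -0.404 0.586
vertex -0.189 0.325 0.601
vertex -0.441 -0.905 -0.344
endloop
endfacet
facet normal -0.719 -0.695 -0.015
outer loop
vertex 0.749 -2.165 0.979
vertex -0.944 -0.404 0.586
vertex -0.441 -0.905 -0.344
endloop
endfacet
facet normal -0.546 0.578 -0.607
outer loop
vertex -0.441 -0.905 -0.344
vertex -0.189 0.325 0.601
vertex 0.314 -0.176 -0.329
endloop
endfacet
facet normal 0.430 -0.429 -0.795
outer loop
vertex 0.314 -0.176 -0.329
vertex 0.749 -2.165 0.979
vertex -0.441 -0.905 -0.344
endloop
endfacet
facet normal -0.430 0.429 0.795
outer loop
vertex -0.944 -0.404 0.586
vertex 1.001 -0.935 1.924
vertex -0.189 0.325 0.601
endloop
endfacet
facet normal -0.719 -0.695 -0.015
outer loop
vertex 0.246 -1.664 1.909
vertex -0.944 -0.404 0.586
vertex 0.749 -2.165 0.979
endloop
endfacet
facet normal -0.430 0.429 0.795
outer loop
vertex 0.246 -1.664 1.909
vertex 1.001 -0.935 1.924
vertex -0.944 -0.404 0.586
endloop
endfacet
facet normal 0.719 0.695 0.015
outer loop
vertex -0.189 0.325 0.601
vertex 1.001 -0.935 1.924
vertex 0.314 -0.176 -0.329
endloop
endfacet
facet normal 0.430 -0.429 -0.795
outer loop
vertex 1.504 -1.436 0.994
vertex 0.749 -2.165 0.979
vertex 0.314 -0.176 -0.329
endloop
endfacet
facet normal 0.719 0.695 0.015
outer loop
vertex 0.314 -0.176 -0.329
vertex 1.001 -0.935 1.924
vertex 1.504 -1.436 0.994
endloop
endfacet
facet normal 0.546 -0.578 0.607
outer loop
vertex 1.504 -1.436 0.994
vertex 0.246 -1.664 1.909
vertex 0.749 -2.165 0.979
endloop
endfacet
facet normal 0.546 -0.578 0.607
outer loop
vertex 1.001 -0.935 1.924
vertex 0.246 -1.664 1.909
vertex 1.504 -1.436 0.994
endloop
endfacet

endsolid


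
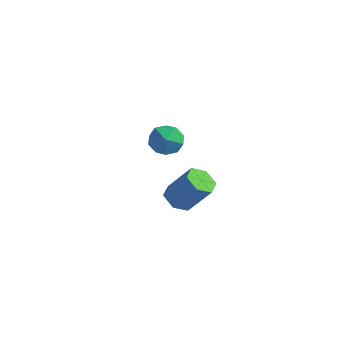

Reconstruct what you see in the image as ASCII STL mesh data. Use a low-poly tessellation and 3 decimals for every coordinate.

solid 
facet normal -0.841 0.216 0.496
outer loop
vertex -3.198 -2.642 4.376
vertex -3.687 -3.379 3.868
vertex -3.221 -3.59 4.751
endloop
endfacet
facet normal -0.268 0.360 0.894
outer loop
vertex -3.198 -2.642 4.376
vertex -3.221 -3.59 4.751
vertex -2.359 -3.046 4.79
endloop
endfacet
facet normal 0.134 0.832 0.539
outer loop
vertex -3.198 -2.642 4.376
vertex -2.359 -3.046 4.79
vertex -2.292 -2.5 3.931
endloop
endfacet
facet normal -0.192 0.978 -0.078
outer loop
vertex -3.198 -2.642 4.376
vertex -2.292 -2.5 3.931
vertex -3.112 -2.706 3.362
endloop
endfacet
facet normal -0.794 0.599 -0.105
outer loop
vertex -3.198 -2.642 4.376
vertex -3.112 -2.706 3.362
vertex -3.687 -3.379 3.868
endloop
endfacet
facet normal 0.109 -0.242 0.964
outer loop
vertex -2.359 -3.046 4.79
vertex -3.221 -3.59 4.751
vertex -2.328 -4.034 4.538
endloop
endfacet
facet normal -0.820 -0.476 0.319
outer loop
vertex -3.221 -3.59 4.751
vertex -3.687 -3.379 3.868
vertex -3.148 -4.24 3.969
endloop
endfacet
facet normal -0.743 0.143 -0.654
outer loop
vertex -3.687 -3.379 3.868
vertex -3.112 -2.706 3.362
vertex -3.081 -3.694 3.11
endloop
endfacet
facet normal 0.232 0.759 -0.609
outer loop
vertex -3.112 -2.706 3.362
vertex -2.292 -2.5 3.931
vertex -2.219 -3.15 3.149
endloop
endfacet
facet normal 0.759 0.521 0.390
outer loop
vertex -2.292 -2.5 3.931
vertex -2.359 -3.046 4.79
vertex -1.753 -3.361 4.032
endloop
endfacet
facet normal 0.192 -0.978 0.078
outer loop
vertex -2.242 -4.098 3.524
vertex -2.328 -4.034 4.538
vertex -3.148 -4.24 3.969
endloop
endfacet
facet normal -0.134 -0.832 -0.539
outer loop
vertex -2.242 -4.098 3.524
vertex -3.148 -4.24 3.969
vertex -3.081 -3.694 3.11
endloop
endfacet
facet normal 0.268 -0.360 -0.894
outer loop
vertex -2.242 -4.098 3.524
vertex -3.081 -3.694 3.11
vertex -2.219 -3.15 3.149
endloop
endfacet
facet normal 0.841 -0.216 -0.496
outer loop
vertex -2.242 -4.098 3.524
vertex -2.219 -3.15 3.149
vertex -1.753 -3.361 4.032
endloop
endfacet
facet normal 0.794 -0.599 0.105
outer loop
vertex -2.242 -4.098 3.524
vertex -1.753 -3.361 4.032
vertex -2.328 -4.034 4.538
endloop
endfacet
facet normal -0.232 -0.759 0.609
outer loop
vertex -3.148 -4.24 3.969
vertex -2.328 -4.034 4.538
vertex -3.221 -3.59 4.751
endloop
endfacet
facet normal -0.759 -0.521 -0.390
outer loop
vertex -3.081 -3.694 3.11
vertex -3.148 -4.24 3.969
vertex -3.687 -3.379 3.868
endloop
endfacet
facet normal -0.109 0.242 -0.964
outer loop
vertex -2.219 -3.15 3.149
vertex -3.081 -3.694 3.11
vertex -3.112 -2.706 3.362
endloop
endfacet
facet normal 0.820 0.476 -0.319
outer loop
vertex -1.753 -3.361 4.032
vertex -2.219 -3.15 3.149
vertex -2.292 -2.5 3.931
endloop
endfacet
facet normal 0.743 -0.143 0.654
outer loop
vertex -2.328 -4.034 4.538
vertex -1.753 -3.361 4.032
vertex -2.359 -3.046 4.79
endloop
endfacet
facet normal -0.568 -0.168 -0.806
outer loop
vertex -3.716 0.446 -3.421
vertex -4.174 -0.206 -2.962
vertex -4.467 0.665 -2.937
endloop
endfacet
facet normal 0.103 0.956 -0.273
outer loop
vertex -3.716 0.446 -3.421
vertex -4.467 0.665 -2.937
vertex -2.529 0.799 -1.738
endloop
endfacet
facet normal 0.103 0.956 -0.273
outer loop
vertex -2.529 0.799 -1.738
vertex -4.467 0.665 -2.937
vertex -3.28 1.018 -1.254
endloop
endfacet
facet normal 0.568 0.169 0.805
outer loop
vertex -2.529 0.799 -1.738
vertex -3.28 1.018 -1.254
vertex -2.986 0.146 -1.278
endloop
endfacet
facet normal -0.568 -0.168 -0.806
outer loop
vertex -4.467 0.665 -2.937
vertex -4.174 -0.206 -2.962
vertex -4.925 0.013 -2.478
endloop
endfacet
facet normal -0.655 0.685 0.319
outer loop
vertex -4.467 0.665 -2.937
vertex -4.925 0.013 -2.478
vertex -3.28 1.018 -1.254
endloop
endfacet
facet normal -0.656 0.684 0.319
outer loop
vertex -3.28 1.018 -1.254
vertex -4.925 0.013 -2.478
vertex -3.738 0.365 -0.794
endloop
endfacet
facet normal 0.568 0.169 0.806
outer loop
vertex -3.28 1.018 -1.254
vertex -3.738 0.365 -0.794
vertex -2.986 0.146 -1.278
endloop
endfacet
facet normal -0.568 -0.169 -0.805
outer loop
vertex -4.925 0.013 -2.478
vertex -4.174 -0.206 -2.962
vertex -4.631 -0.859 -2.502
endloop
endfacet
facet normal -0.759 -0.272 0.592
outer loop
vertex -4.925 0.013 -2.478
vertex -4.631 -0.859 -2.502
vertex -3.738 0.365 -0.794
endloop
endfacet
facet normal -0.758 -0.273 0.592
outer loop
vertex -3.738 0.365 -0.794
vertex -4.631 -0.859 -2.502
vertex -3.444 -0.506 -0.819
endloop
endfacet
facet normal 0.568 0.168 0.806
outer loop
vertex -3.738 0.365 -0.794
vertex -3.444 -0.506 -0.819
vertex -2.986 0.146 -1.278
endloop
endfacet
facet normal -0.568 -0.169 -0.805
outer loop
vertex -4.631 -0.859 -2.502
vertex -4.174 -0.206 -2.962
vertex -3.88 -1.078 -2.986
endloop
endfacet
facet normal -0.103 -0.956 0.273
outer loop
vertex -4.631 -0.859 -2.502
vertex -3.88 -1.078 -2.986
vertex -3.444 -0.506 -0.819
endloop
endfacet
facet normal -0.103 -0.956 0.273
outer loop
vertex -3.444 -0.506 -0.819
vertex -3.88 -1.078 -2.986
vertex -2.693 -0.725 -1.303
endloop
endfacet
facet normal 0.568 0.168 0.806
outer loop
vertex -3.444 -0.506 -0.819
vertex -2.693 -0.725 -1.303
vertex -2.986 0.146 -1.278
endloop
endfacet
facet normal -0.568 -0.169 -0.806
outer loop
vertex -3.88 -1.078 -2.986
vertex -4.174 -0.206 -2.962
vertex -3.422 -0.425 -3.446
endloop
endfacet
facet normal 0.656 -0.684 -0.319
outer loop
vertex -3.88 -1.078 -2.986
vertex -3.422 -0.425 -3.446
vertex -2.693 -0.725 -1.303
endloop
endfacet
facet normal 0.655 -0.685 -0.319
outer loop
vertex -2.693 -0.725 -1.303
vertex -3.422 -0.425 -3.446
vertex -2.235 -0.073 -1.762
endloop
endfacet
facet normal 0.568 0.168 0.806
outer loop
vertex -2.693 -0.725 -1.303
vertex -2.235 -0.073 -1.762
vertex -2.986 0.146 -1.278
endloop
endfacet
facet normal -0.568 -0.168 -0.806
outer loop
vertex -3.422 -0.425 -3.446
vertex -4.174 -0.206 -2.962
vertex -3.716 0.446 -3.421
endloop
endfacet
facet normal 0.759 0.273 -0.592
outer loop
vertex -3.422 -0.425 -3.446
vertex -3.716 0.446 -3.421
vertex -2.235 -0.073 -1.762
endloop
endfacet
facet normal 0.759 0.272 -0.592
outer loop
vertex -2.235 -0.073 -1.762
vertex -3.716 0.446 -3.421
vertex -2.529 0.799 -1.738
endloop
endfacet
facet normal 0.568 0.169 0.805
outer loop
vertex -2.235 -0.073 -1.762
vertex -2.529 0.799 -1.738
vertex -2.986 0.146 -1.278
endloop
endfacet

endsolid


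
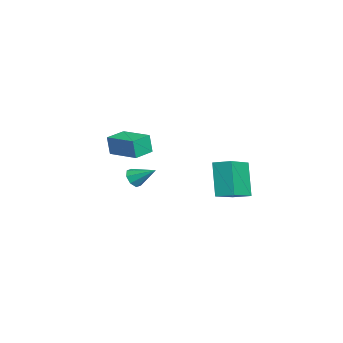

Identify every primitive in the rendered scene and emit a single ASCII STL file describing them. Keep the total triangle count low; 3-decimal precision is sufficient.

solid 
facet normal -0.682 0.729 0.055
outer loop
vertex 1.296 -1.654 3.194
vertex 2.477 -0.563 3.388
vertex 1.346 -1.531 2.193
endloop
endfacet
facet normal -0.729 -0.674 -0.119
outer loop
vertex 2.083 -2.317 2.132
vertex 1.296 -1.654 3.194
vertex 1.346 -1.531 2.193
endloop
endfacet
facet normal -0.683 0.728 0.056
outer loop
vertex 1.346 -1.531 2.193
vertex 2.477 -0.563 3.388
vertex 2.527 -0.439 2.386
endloop
endfacet
facet normal 0.049 0.123 -0.991
outer loop
vertex 2.527 -0.439 2.386
vertex 2.083 -2.317 2.132
vertex 1.346 -1.531 2.193
endloop
endfacet
facet normal -0.049 -0.123 0.991
outer loop
vertex 1.296 -1.654 3.194
vertex 3.214 -1.349 3.327
vertex 2.477 -0.563 3.388
endloop
endfacet
facet normal -0.729 -0.674 -0.120
outer loop
vertex 2.033 -2.441 3.134
vertex 1.296 -1.654 3.194
vertex 2.083 -2.317 2.132
endloop
endfacet
facet normal -0.049 -0.122 0.991
outer loop
vertex 2.033 -2.441 3.134
vertex 3.214 -1.349 3.327
vertex 1.296 -1.654 3.194
endloop
endfacet
facet normal 0.729 0.674 0.120
outer loop
vertex 2.477 -0.563 3.388
vertex 3.214 -1.349 3.327
vertex 2.527 -0.439 2.386
endloop
endfacet
facet normal 0.050 0.122 -0.991
outer loop
vertex 3.264 -1.226 2.326
vertex 2.083 -2.317 2.132
vertex 2.527 -0.439 2.386
endloop
endfacet
facet normal 0.729 0.674 0.119
outer loop
vertex 2.527 -0.439 2.386
vertex 3.214 -1.349 3.327
vertex 3.264 -1.226 2.326
endloop
endfacet
facet normal 0.682 -0.729 -0.056
outer loop
vertex 3.264 -1.226 2.326
vertex 2.033 -2.441 3.134
vertex 2.083 -2.317 2.132
endloop
endfacet
facet normal 0.683 -0.729 -0.055
outer loop
vertex 3.214 -1.349 3.327
vertex 2.033 -2.441 3.134
vertex 3.264 -1.226 2.326
endloop
endfacet
facet normal -0.774 0.493 -0.398
outer loop
vertex 2.222 3.085 1.339
vertex 2.611 3.876 1.563
vertex 3.12 3.125 -0.358
endloop
endfacet
facet normal -0.427 -0.870 -0.247
outer loop
vertex 4.629 2.164 0.417
vertex 2.222 3.085 1.339
vertex 3.12 3.125 -0.358
endloop
endfacet
facet normal -0.774 0.493 -0.398
outer loop
vertex 3.12 3.125 -0.358
vertex 2.611 3.876 1.563
vertex 3.509 3.916 -0.134
endloop
endfacet
facet normal 0.467 0.021 -0.884
outer loop
vertex 3.509 3.916 -0.134
vertex 4.629 2.164 0.417
vertex 3.12 3.125 -0.358
endloop
endfacet
facet normal -0.467 -0.021 0.884
outer loop
vertex 2.222 3.085 1.339
vertex 4.12 2.915 2.338
vertex 2.611 3.876 1.563
endloop
endfacet
facet normal -0.427 -0.870 -0.247
outer loop
vertex 3.731 2.124 2.114
vertex 2.222 3.085 1.339
vertex 4.629 2.164 0.417
endloop
endfacet
facet normal -0.467 -0.021 0.884
outer loop
vertex 3.731 2.124 2.114
vertex 4.12 2.915 2.338
vertex 2.222 3.085 1.339
endloop
endfacet
facet normal 0.427 0.870 0.247
outer loop
vertex 2.611 3.876 1.563
vertex 4.12 2.915 2.338
vertex 3.509 3.916 -0.134
endloop
endfacet
facet normal 0.467 0.021 -0.884
outer loop
vertex 5.018 2.955 0.641
vertex 4.629 2.164 0.417
vertex 3.509 3.916 -0.134
endloop
endfacet
facet normal 0.427 0.870 0.247
outer loop
vertex 3.509 3.916 -0.134
vertex 4.12 2.915 2.338
vertex 5.018 2.955 0.641
endloop
endfacet
facet normal 0.774 -0.493 0.398
outer loop
vertex 5.018 2.955 0.641
vertex 3.731 2.124 2.114
vertex 4.629 2.164 0.417
endloop
endfacet
facet normal 0.774 -0.493 0.398
outer loop
vertex 4.12 2.915 2.338
vertex 3.731 2.124 2.114
vertex 5.018 2.955 0.641
endloop
endfacet
facet normal -0.386 -0.758 -0.526
outer loop
vertex -1.729 -1.376 -1.009
vertex -2.097 -0.994 -1.29
vertex -1.544 -1.204 -1.393
endloop
endfacet
facet normal 0.915 -0.202 0.350
outer loop
vertex -1.729 -1.376 -1.009
vertex -1.544 -1.204 -1.393
vertex -1.583 0.014 -0.59
endloop
endfacet
facet normal -0.386 -0.758 -0.525
outer loop
vertex -1.544 -1.204 -1.393
vertex -2.097 -0.994 -1.29
vertex -1.684 -0.909 -1.716
endloop
endfacet
facet normal 0.952 0.189 -0.240
outer loop
vertex -1.544 -1.204 -1.393
vertex -1.684 -0.909 -1.716
vertex -1.583 0.014 -0.59
endloop
endfacet
facet normal -0.386 -0.758 -0.526
outer loop
vertex -1.684 -0.909 -1.716
vertex -2.097 -0.994 -1.29
vertex -2.065 -0.664 -1.789
endloop
endfacet
facet normal 0.519 0.638 -0.569
outer loop
vertex -1.684 -0.909 -1.716
vertex -2.065 -0.664 -1.789
vertex -1.583 0.014 -0.59
endloop
endfacet
facet normal -0.386 -0.758 -0.526
outer loop
vertex -2.065 -0.664 -1.789
vertex -2.097 -0.994 -1.29
vertex -2.465 -0.612 -1.57
endloop
endfacet
facet normal -0.130 0.885 -0.448
outer loop
vertex -2.065 -0.664 -1.789
vertex -2.465 -0.612 -1.57
vertex -1.583 0.014 -0.59
endloop
endfacet
facet normal -0.387 -0.758 -0.525
outer loop
vertex -2.465 -0.612 -1.57
vertex -2.097 -0.994 -1.29
vertex -2.649 -0.784 -1.186
endloop
endfacet
facet normal -0.618 0.784 0.055
outer loop
vertex -2.465 -0.612 -1.57
vertex -2.649 -0.784 -1.186
vertex -1.583 0.014 -0.59
endloop
endfacet
facet normal -0.387 -0.758 -0.525
outer loop
vertex -2.649 -0.784 -1.186
vertex -2.097 -0.994 -1.29
vertex -2.51 -1.079 -0.863
endloop
endfacet
facet normal -0.656 0.395 0.643
outer loop
vertex -2.649 -0.784 -1.186
vertex -2.51 -1.079 -0.863
vertex -1.583 0.014 -0.59
endloop
endfacet
facet normal -0.387 -0.758 -0.525
outer loop
vertex -2.51 -1.079 -0.863
vertex -2.097 -0.994 -1.29
vertex -2.129 -1.324 -0.79
endloop
endfacet
facet normal -0.222 -0.055 0.974
outer loop
vertex -2.51 -1.079 -0.863
vertex -2.129 -1.324 -0.79
vertex -1.583 0.014 -0.59
endloop
endfacet
facet normal -0.386 -0.758 -0.525
outer loop
vertex -2.129 -1.324 -0.79
vertex -2.097 -0.994 -1.29
vertex -1.729 -1.376 -1.009
endloop
endfacet
facet normal 0.427 -0.302 0.852
outer loop
vertex -2.129 -1.324 -0.79
vertex -1.729 -1.376 -1.009
vertex -1.583 0.014 -0.59
endloop
endfacet

endsolid


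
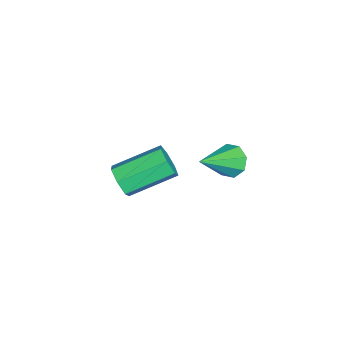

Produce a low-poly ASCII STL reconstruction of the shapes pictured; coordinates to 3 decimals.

solid 
facet normal -0.659 0.511 -0.552
outer loop
vertex 1.914 -0.361 -0.836
vertex 1.571 -0.778 -0.812
vertex 1.66 -0.338 -0.511
endloop
endfacet
facet normal 0.626 0.641 0.444
outer loop
vertex 1.914 -0.361 -0.836
vertex 1.66 -0.338 -0.511
vertex 2.509 -1.502 -0.028
endloop
endfacet
facet normal -0.660 0.510 -0.551
outer loop
vertex 1.66 -0.338 -0.511
vertex 1.571 -0.778 -0.812
vertex 1.354 -0.573 -0.362
endloop
endfacet
facet normal 0.096 0.441 0.893
outer loop
vertex 1.66 -0.338 -0.511
vertex 1.354 -0.573 -0.362
vertex 2.509 -1.502 -0.028
endloop
endfacet
facet normal -0.661 0.510 -0.551
outer loop
vertex 1.354 -0.573 -0.362
vertex 1.571 -0.778 -0.812
vertex 1.175 -0.928 -0.476
endloop
endfacet
facet normal -0.361 -0.115 0.926
outer loop
vertex 1.354 -0.573 -0.362
vertex 1.175 -0.928 -0.476
vertex 2.509 -1.502 -0.028
endloop
endfacet
facet normal -0.661 0.509 -0.552
outer loop
vertex 1.175 -0.928 -0.476
vertex 1.571 -0.778 -0.812
vertex 1.229 -1.195 -0.787
endloop
endfacet
facet normal -0.479 -0.705 0.522
outer loop
vertex 1.175 -0.928 -0.476
vertex 1.229 -1.195 -0.787
vertex 2.509 -1.502 -0.028
endloop
endfacet
facet normal -0.661 0.509 -0.551
outer loop
vertex 1.229 -1.195 -0.787
vertex 1.571 -0.778 -0.812
vertex 1.483 -1.217 -1.112
endloop
endfacet
facet normal -0.187 -0.979 -0.080
outer loop
vertex 1.229 -1.195 -0.787
vertex 1.483 -1.217 -1.112
vertex 2.509 -1.502 -0.028
endloop
endfacet
facet normal -0.659 0.510 -0.553
outer loop
vertex 1.483 -1.217 -1.112
vertex 1.571 -0.778 -0.812
vertex 1.789 -0.983 -1.261
endloop
endfacet
facet normal 0.340 -0.779 -0.526
outer loop
vertex 1.483 -1.217 -1.112
vertex 1.789 -0.983 -1.261
vertex 2.509 -1.502 -0.028
endloop
endfacet
facet normal -0.660 0.509 -0.553
outer loop
vertex 1.789 -0.983 -1.261
vertex 1.571 -0.778 -0.812
vertex 1.967 -0.628 -1.147
endloop
endfacet
facet normal 0.799 -0.221 -0.559
outer loop
vertex 1.789 -0.983 -1.261
vertex 1.967 -0.628 -1.147
vertex 2.509 -1.502 -0.028
endloop
endfacet
facet normal -0.660 0.511 -0.551
outer loop
vertex 1.967 -0.628 -1.147
vertex 1.571 -0.778 -0.812
vertex 1.914 -0.361 -0.836
endloop
endfacet
facet normal 0.917 0.366 -0.158
outer loop
vertex 1.967 -0.628 -1.147
vertex 1.914 -0.361 -0.836
vertex 2.509 -1.502 -0.028
endloop
endfacet
facet normal 0.354 -0.849 -0.392
outer loop
vertex 0.082 -4.129 -3.763
vertex -0.35 -4.131 -4.149
vertex 0.175 -3.89 -4.196
endloop
endfacet
facet normal 0.917 0.232 0.325
outer loop
vertex 0.082 -4.129 -3.763
vertex 0.175 -3.89 -4.196
vertex -0.477 -2.787 -3.144
endloop
endfacet
facet normal 0.917 0.232 0.324
outer loop
vertex -0.477 -2.787 -3.144
vertex 0.175 -3.89 -4.196
vertex -0.384 -2.548 -3.578
endloop
endfacet
facet normal -0.354 0.849 0.392
outer loop
vertex -0.477 -2.787 -3.144
vertex -0.384 -2.548 -3.578
vertex -0.91 -2.789 -3.531
endloop
endfacet
facet normal 0.355 -0.849 -0.392
outer loop
vertex 0.175 -3.89 -4.196
vertex -0.35 -4.131 -4.149
vertex -0.128 -3.833 -4.594
endloop
endfacet
facet normal 0.716 0.515 -0.471
outer loop
vertex 0.175 -3.89 -4.196
vertex -0.128 -3.833 -4.594
vertex -0.384 -2.548 -3.578
endloop
endfacet
facet normal 0.716 0.515 -0.471
outer loop
vertex -0.384 -2.548 -3.578
vertex -0.128 -3.833 -4.594
vertex -0.687 -2.491 -3.976
endloop
endfacet
facet normal -0.354 0.849 0.391
outer loop
vertex -0.384 -2.548 -3.578
vertex -0.687 -2.491 -3.976
vertex -0.91 -2.789 -3.531
endloop
endfacet
facet normal 0.354 -0.849 -0.392
outer loop
vertex -0.128 -3.833 -4.594
vertex -0.35 -4.131 -4.149
vertex -0.598 -4.0 -4.657
endloop
endfacet
facet normal -0.023 0.410 -0.912
outer loop
vertex -0.128 -3.833 -4.594
vertex -0.598 -4.0 -4.657
vertex -0.687 -2.491 -3.976
endloop
endfacet
facet normal -0.025 0.410 -0.912
outer loop
vertex -0.687 -2.491 -3.976
vertex -0.598 -4.0 -4.657
vertex -1.157 -2.658 -4.038
endloop
endfacet
facet normal -0.354 0.849 0.392
outer loop
vertex -0.687 -2.491 -3.976
vertex -1.157 -2.658 -4.038
vertex -0.91 -2.789 -3.531
endloop
endfacet
facet normal 0.355 -0.849 -0.392
outer loop
vertex -0.598 -4.0 -4.657
vertex -0.35 -4.131 -4.149
vertex -0.882 -4.266 -4.338
endloop
endfacet
facet normal -0.746 -0.003 -0.666
outer loop
vertex -0.598 -4.0 -4.657
vertex -0.882 -4.266 -4.338
vertex -1.157 -2.658 -4.038
endloop
endfacet
facet normal -0.746 -0.003 -0.666
outer loop
vertex -1.157 -2.658 -4.038
vertex -0.882 -4.266 -4.338
vertex -1.441 -2.924 -3.719
endloop
endfacet
facet normal -0.355 0.849 0.392
outer loop
vertex -1.157 -2.658 -4.038
vertex -1.441 -2.924 -3.719
vertex -0.91 -2.789 -3.531
endloop
endfacet
facet normal 0.354 -0.850 -0.391
outer loop
vertex -0.882 -4.266 -4.338
vertex -0.35 -4.131 -4.149
vertex -0.766 -4.43 -3.876
endloop
endfacet
facet normal -0.906 -0.415 0.080
outer loop
vertex -0.882 -4.266 -4.338
vertex -0.766 -4.43 -3.876
vertex -1.441 -2.924 -3.719
endloop
endfacet
facet normal -0.906 -0.415 0.081
outer loop
vertex -1.441 -2.924 -3.719
vertex -0.766 -4.43 -3.876
vertex -1.325 -3.088 -3.258
endloop
endfacet
facet normal -0.354 0.849 0.391
outer loop
vertex -1.441 -2.924 -3.719
vertex -1.325 -3.088 -3.258
vertex -0.91 -2.789 -3.531
endloop
endfacet
facet normal 0.353 -0.849 -0.392
outer loop
vertex -0.766 -4.43 -3.876
vertex -0.35 -4.131 -4.149
vertex -0.336 -4.369 -3.621
endloop
endfacet
facet normal -0.383 -0.513 0.768
outer loop
vertex -0.766 -4.43 -3.876
vertex -0.336 -4.369 -3.621
vertex -1.325 -3.088 -3.258
endloop
endfacet
facet normal -0.384 -0.514 0.767
outer loop
vertex -1.325 -3.088 -3.258
vertex -0.336 -4.369 -3.621
vertex -0.896 -3.027 -3.002
endloop
endfacet
facet normal -0.354 0.849 0.391
outer loop
vertex -1.325 -3.088 -3.258
vertex -0.896 -3.027 -3.002
vertex -0.91 -2.789 -3.531
endloop
endfacet
facet normal 0.354 -0.849 -0.392
outer loop
vertex -0.336 -4.369 -3.621
vertex -0.35 -4.131 -4.149
vertex 0.082 -4.129 -3.763
endloop
endfacet
facet normal 0.427 -0.226 0.876
outer loop
vertex -0.336 -4.369 -3.621
vertex 0.082 -4.129 -3.763
vertex -0.896 -3.027 -3.002
endloop
endfacet
facet normal 0.426 -0.226 0.876
outer loop
vertex -0.896 -3.027 -3.002
vertex 0.082 -4.129 -3.763
vertex -0.477 -2.787 -3.144
endloop
endfacet
facet normal -0.354 0.849 0.392
outer loop
vertex -0.896 -3.027 -3.002
vertex -0.477 -2.787 -3.144
vertex -0.91 -2.789 -3.531
endloop
endfacet

endsolid


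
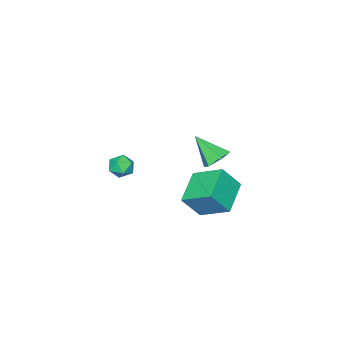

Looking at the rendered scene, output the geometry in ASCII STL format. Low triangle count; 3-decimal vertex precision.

solid 
facet normal -0.657 0.377 0.653
outer loop
vertex -1.382 -3.075 -2.933
vertex -0.972 -3.379 -2.345
vertex -0.814 -2.661 -2.6
endloop
endfacet
facet normal -0.614 0.786 0.070
outer loop
vertex -1.382 -3.075 -2.933
vertex -0.814 -2.661 -2.6
vertex -0.897 -2.657 -3.374
endloop
endfacet
facet normal -0.780 0.383 -0.495
outer loop
vertex -1.382 -3.075 -2.933
vertex -0.897 -2.657 -3.374
vertex -1.107 -3.372 -3.597
endloop
endfacet
facet normal -0.925 -0.275 -0.260
outer loop
vertex -1.382 -3.075 -2.933
vertex -1.107 -3.372 -3.597
vertex -1.153 -3.818 -2.961
endloop
endfacet
facet normal -0.849 -0.279 0.448
outer loop
vertex -1.382 -3.075 -2.933
vertex -1.153 -3.818 -2.961
vertex -0.972 -3.379 -2.345
endloop
endfacet
facet normal 0.064 0.998 -0.002
outer loop
vertex -0.897 -2.657 -3.374
vertex -0.814 -2.661 -2.6
vertex -0.187 -2.702 -3.059
endloop
endfacet
facet normal -0.006 0.336 0.942
outer loop
vertex -0.814 -2.661 -2.6
vertex -0.972 -3.379 -2.345
vertex -0.233 -3.148 -2.423
endloop
endfacet
facet normal -0.317 -0.726 0.610
outer loop
vertex -0.972 -3.379 -2.345
vertex -1.153 -3.818 -2.961
vertex -0.443 -3.863 -2.646
endloop
endfacet
facet normal -0.440 -0.720 -0.537
outer loop
vertex -1.153 -3.818 -2.961
vertex -1.107 -3.372 -3.597
vertex -0.526 -3.859 -3.42
endloop
endfacet
facet normal -0.205 0.346 -0.916
outer loop
vertex -1.107 -3.372 -3.597
vertex -0.897 -2.657 -3.374
vertex -0.368 -3.141 -3.675
endloop
endfacet
facet normal 0.925 0.275 0.260
outer loop
vertex 0.042 -3.445 -3.087
vertex -0.187 -2.702 -3.059
vertex -0.233 -3.148 -2.423
endloop
endfacet
facet normal 0.780 -0.383 0.495
outer loop
vertex 0.042 -3.445 -3.087
vertex -0.233 -3.148 -2.423
vertex -0.443 -3.863 -2.646
endloop
endfacet
facet normal 0.614 -0.786 -0.070
outer loop
vertex 0.042 -3.445 -3.087
vertex -0.443 -3.863 -2.646
vertex -0.526 -3.859 -3.42
endloop
endfacet
facet normal 0.657 -0.377 -0.653
outer loop
vertex 0.042 -3.445 -3.087
vertex -0.526 -3.859 -3.42
vertex -0.368 -3.141 -3.675
endloop
endfacet
facet normal 0.849 0.279 -0.448
outer loop
vertex 0.042 -3.445 -3.087
vertex -0.368 -3.141 -3.675
vertex -0.187 -2.702 -3.059
endloop
endfacet
facet normal 0.440 0.720 0.537
outer loop
vertex -0.233 -3.148 -2.423
vertex -0.187 -2.702 -3.059
vertex -0.814 -2.661 -2.6
endloop
endfacet
facet normal 0.205 -0.346 0.916
outer loop
vertex -0.443 -3.863 -2.646
vertex -0.233 -3.148 -2.423
vertex -0.972 -3.379 -2.345
endloop
endfacet
facet normal -0.064 -0.998 0.002
outer loop
vertex -0.526 -3.859 -3.42
vertex -0.443 -3.863 -2.646
vertex -1.153 -3.818 -2.961
endloop
endfacet
facet normal 0.006 -0.336 -0.942
outer loop
vertex -0.368 -3.141 -3.675
vertex -0.526 -3.859 -3.42
vertex -1.107 -3.372 -3.597
endloop
endfacet
facet normal 0.317 0.726 -0.610
outer loop
vertex -0.187 -2.702 -3.059
vertex -0.368 -3.141 -3.675
vertex -0.897 -2.657 -3.374
endloop
endfacet
facet normal -0.849 -0.369 0.379
outer loop
vertex -0.714 1.592 -1.35
vertex -1.03 3.224 -0.47
vertex -1.507 2.119 -2.611
endloop
endfacet
facet normal 0.168 -0.868 -0.468
outer loop
vertex 0.19 2.856 -3.37
vertex -0.714 1.592 -1.35
vertex -1.507 2.119 -2.611
endloop
endfacet
facet normal -0.849 -0.369 0.379
outer loop
vertex -1.507 2.119 -2.611
vertex -1.03 3.224 -0.47
vertex -1.823 3.75 -1.732
endloop
endfacet
facet normal -0.502 0.333 -0.798
outer loop
vertex -1.823 3.75 -1.732
vertex 0.19 2.856 -3.37
vertex -1.507 2.119 -2.611
endloop
endfacet
facet normal 0.502 -0.333 0.798
outer loop
vertex -0.714 1.592 -1.35
vertex 0.667 3.961 -1.229
vertex -1.03 3.224 -0.47
endloop
endfacet
facet normal 0.169 -0.868 -0.468
outer loop
vertex 0.983 2.33 -2.108
vertex -0.714 1.592 -1.35
vertex 0.19 2.856 -3.37
endloop
endfacet
facet normal 0.502 -0.333 0.798
outer loop
vertex 0.983 2.33 -2.108
vertex 0.667 3.961 -1.229
vertex -0.714 1.592 -1.35
endloop
endfacet
facet normal -0.168 0.868 0.467
outer loop
vertex -1.03 3.224 -0.47
vertex 0.667 3.961 -1.229
vertex -1.823 3.75 -1.732
endloop
endfacet
facet normal -0.502 0.333 -0.798
outer loop
vertex -0.126 4.488 -2.49
vertex 0.19 2.856 -3.37
vertex -1.823 3.75 -1.732
endloop
endfacet
facet normal -0.168 0.867 0.468
outer loop
vertex -1.823 3.75 -1.732
vertex 0.667 3.961 -1.229
vertex -0.126 4.488 -2.49
endloop
endfacet
facet normal 0.849 0.369 -0.379
outer loop
vertex -0.126 4.488 -2.49
vertex 0.983 2.33 -2.108
vertex 0.19 2.856 -3.37
endloop
endfacet
facet normal 0.849 0.369 -0.379
outer loop
vertex 0.667 3.961 -1.229
vertex 0.983 2.33 -2.108
vertex -0.126 4.488 -2.49
endloop
endfacet
facet normal -0.145 0.681 -0.718
outer loop
vertex -1.146 2.241 -0.752
vertex -1.952 2.09 -0.733
vertex -1.632 2.669 -0.248
endloop
endfacet
facet normal 0.791 0.231 0.566
outer loop
vertex -1.146 2.241 -0.752
vertex -1.632 2.669 -0.248
vertex -1.688 0.85 0.573
endloop
endfacet
facet normal -0.145 0.681 -0.717
outer loop
vertex -1.632 2.669 -0.248
vertex -1.952 2.09 -0.733
vertex -2.438 2.517 -0.229
endloop
endfacet
facet normal -0.056 0.412 0.909
outer loop
vertex -1.632 2.669 -0.248
vertex -2.438 2.517 -0.229
vertex -1.688 0.85 0.573
endloop
endfacet
facet normal -0.145 0.681 -0.717
outer loop
vertex -2.438 2.517 -0.229
vertex -1.952 2.09 -0.733
vertex -2.758 1.938 -0.714
endloop
endfacet
facet normal -0.794 -0.067 0.604
outer loop
vertex -2.438 2.517 -0.229
vertex -2.758 1.938 -0.714
vertex -1.688 0.85 0.573
endloop
endfacet
facet normal -0.145 0.681 -0.717
outer loop
vertex -2.758 1.938 -0.714
vertex -1.952 2.09 -0.733
vertex -2.272 1.511 -1.218
endloop
endfacet
facet normal -0.685 -0.727 -0.045
outer loop
vertex -2.758 1.938 -0.714
vertex -2.272 1.511 -1.218
vertex -1.688 0.85 0.573
endloop
endfacet
facet normal -0.145 0.681 -0.718
outer loop
vertex -2.272 1.511 -1.218
vertex -1.952 2.09 -0.733
vertex -1.466 1.662 -1.237
endloop
endfacet
facet normal 0.161 -0.908 -0.387
outer loop
vertex -2.272 1.511 -1.218
vertex -1.466 1.662 -1.237
vertex -1.688 0.85 0.573
endloop
endfacet
facet normal -0.145 0.681 -0.718
outer loop
vertex -1.466 1.662 -1.237
vertex -1.952 2.09 -0.733
vertex -1.146 2.241 -0.752
endloop
endfacet
facet normal 0.900 -0.429 -0.082
outer loop
vertex -1.466 1.662 -1.237
vertex -1.146 2.241 -0.752
vertex -1.688 0.85 0.573
endloop
endfacet

endsolid


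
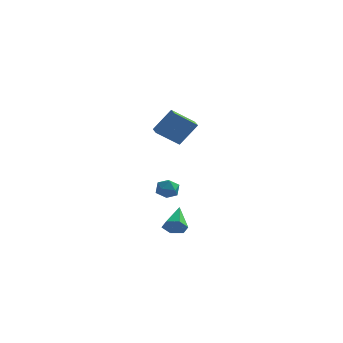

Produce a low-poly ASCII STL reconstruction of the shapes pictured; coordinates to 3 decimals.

solid 
facet normal -0.269 0.159 0.950
outer loop
vertex -4.093 2.219 -1.607
vertex -4.54 1.595 -1.629
vertex -3.807 1.534 -1.411
endloop
endfacet
facet normal 0.391 0.400 0.829
outer loop
vertex -4.093 2.219 -1.607
vertex -3.807 1.534 -1.411
vertex -3.391 2.016 -1.84
endloop
endfacet
facet normal 0.356 0.884 0.303
outer loop
vertex -4.093 2.219 -1.607
vertex -3.391 2.016 -1.84
vertex -3.867 2.374 -2.324
endloop
endfacet
facet normal -0.327 0.940 0.100
outer loop
vertex -4.093 2.219 -1.607
vertex -3.867 2.374 -2.324
vertex -4.577 2.113 -2.194
endloop
endfacet
facet normal -0.713 0.493 0.499
outer loop
vertex -4.093 2.219 -1.607
vertex -4.577 2.113 -2.194
vertex -4.54 1.595 -1.629
endloop
endfacet
facet normal 0.787 -0.146 0.600
outer loop
vertex -3.391 2.016 -1.84
vertex -3.807 1.534 -1.411
vertex -3.403 1.267 -2.006
endloop
endfacet
facet normal -0.281 -0.537 0.795
outer loop
vertex -3.807 1.534 -1.411
vertex -4.54 1.595 -1.629
vertex -4.113 1.006 -1.876
endloop
endfacet
facet normal -0.998 0.001 0.066
outer loop
vertex -4.54 1.595 -1.629
vertex -4.577 2.113 -2.194
vertex -4.589 1.364 -2.36
endloop
endfacet
facet normal -0.373 0.726 -0.579
outer loop
vertex -4.577 2.113 -2.194
vertex -3.867 2.374 -2.324
vertex -4.173 1.846 -2.789
endloop
endfacet
facet normal 0.731 0.635 -0.250
outer loop
vertex -3.867 2.374 -2.324
vertex -3.391 2.016 -1.84
vertex -3.44 1.785 -2.571
endloop
endfacet
facet normal 0.327 -0.940 -0.100
outer loop
vertex -3.887 1.161 -2.593
vertex -3.403 1.267 -2.006
vertex -4.113 1.006 -1.876
endloop
endfacet
facet normal -0.356 -0.884 -0.303
outer loop
vertex -3.887 1.161 -2.593
vertex -4.113 1.006 -1.876
vertex -4.589 1.364 -2.36
endloop
endfacet
facet normal -0.391 -0.400 -0.829
outer loop
vertex -3.887 1.161 -2.593
vertex -4.589 1.364 -2.36
vertex -4.173 1.846 -2.789
endloop
endfacet
facet normal 0.269 -0.159 -0.950
outer loop
vertex -3.887 1.161 -2.593
vertex -4.173 1.846 -2.789
vertex -3.44 1.785 -2.571
endloop
endfacet
facet normal 0.713 -0.493 -0.499
outer loop
vertex -3.887 1.161 -2.593
vertex -3.44 1.785 -2.571
vertex -3.403 1.267 -2.006
endloop
endfacet
facet normal 0.373 -0.726 0.579
outer loop
vertex -4.113 1.006 -1.876
vertex -3.403 1.267 -2.006
vertex -3.807 1.534 -1.411
endloop
endfacet
facet normal -0.731 -0.635 0.250
outer loop
vertex -4.589 1.364 -2.36
vertex -4.113 1.006 -1.876
vertex -4.54 1.595 -1.629
endloop
endfacet
facet normal -0.787 0.146 -0.600
outer loop
vertex -4.173 1.846 -2.789
vertex -4.589 1.364 -2.36
vertex -4.577 2.113 -2.194
endloop
endfacet
facet normal 0.281 0.537 -0.795
outer loop
vertex -3.44 1.785 -2.571
vertex -4.173 1.846 -2.789
vertex -3.867 2.374 -2.324
endloop
endfacet
facet normal 0.998 -0.001 -0.066
outer loop
vertex -3.403 1.267 -2.006
vertex -3.44 1.785 -2.571
vertex -3.391 2.016 -1.84
endloop
endfacet
facet normal 0.117 -0.862 -0.492
outer loop
vertex -2.269 -1.654 -3.192
vertex -2.62 -1.362 -3.787
vertex -1.876 -1.298 -3.722
endloop
endfacet
facet normal 0.757 0.120 0.642
outer loop
vertex -2.269 -1.654 -3.192
vertex -1.876 -1.298 -3.722
vertex -2.84 0.242 -2.873
endloop
endfacet
facet normal 0.117 -0.863 -0.491
outer loop
vertex -1.876 -1.298 -3.722
vertex -2.62 -1.362 -3.787
vertex -2.227 -1.007 -4.317
endloop
endfacet
facet normal 0.788 0.590 -0.176
outer loop
vertex -1.876 -1.298 -3.722
vertex -2.227 -1.007 -4.317
vertex -2.84 0.242 -2.873
endloop
endfacet
facet normal 0.117 -0.863 -0.491
outer loop
vertex -2.227 -1.007 -4.317
vertex -2.62 -1.362 -3.787
vertex -2.972 -1.071 -4.382
endloop
endfacet
facet normal -0.008 0.755 -0.656
outer loop
vertex -2.227 -1.007 -4.317
vertex -2.972 -1.071 -4.382
vertex -2.84 0.242 -2.873
endloop
endfacet
facet normal 0.118 -0.863 -0.492
outer loop
vertex -2.972 -1.071 -4.382
vertex -2.62 -1.362 -3.787
vertex -3.365 -1.427 -3.852
endloop
endfacet
facet normal -0.835 0.449 -0.318
outer loop
vertex -2.972 -1.071 -4.382
vertex -3.365 -1.427 -3.852
vertex -2.84 0.242 -2.873
endloop
endfacet
facet normal 0.118 -0.863 -0.492
outer loop
vertex -3.365 -1.427 -3.852
vertex -2.62 -1.362 -3.787
vertex -3.013 -1.718 -3.257
endloop
endfacet
facet normal -0.865 -0.022 0.501
outer loop
vertex -3.365 -1.427 -3.852
vertex -3.013 -1.718 -3.257
vertex -2.84 0.242 -2.873
endloop
endfacet
facet normal 0.117 -0.862 -0.492
outer loop
vertex -3.013 -1.718 -3.257
vertex -2.62 -1.362 -3.787
vertex -2.269 -1.654 -3.192
endloop
endfacet
facet normal -0.070 -0.186 0.980
outer loop
vertex -3.013 -1.718 -3.257
vertex -2.269 -1.654 -3.192
vertex -2.84 0.242 -2.873
endloop
endfacet
facet normal -0.524 -0.283 -0.803
outer loop
vertex -3.434 -2.202 3.551
vertex -3.823 -1.492 3.554
vertex -2.287 -1.571 2.581
endloop
endfacet
facet normal 0.480 -0.877 -0.003
outer loop
vertex -1.397 -1.088 3.946
vertex -3.434 -2.202 3.551
vertex -2.287 -1.571 2.581
endloop
endfacet
facet normal -0.523 -0.284 -0.803
outer loop
vertex -2.287 -1.571 2.581
vertex -3.823 -1.492 3.554
vertex -2.676 -0.86 2.583
endloop
endfacet
facet normal 0.704 0.387 -0.596
outer loop
vertex -2.676 -0.86 2.583
vertex -1.397 -1.088 3.946
vertex -2.287 -1.571 2.581
endloop
endfacet
facet normal -0.703 -0.388 0.596
outer loop
vertex -3.434 -2.202 3.551
vertex -2.933 -1.009 4.919
vertex -3.823 -1.492 3.554
endloop
endfacet
facet normal 0.480 -0.877 -0.003
outer loop
vertex -2.544 -1.72 4.917
vertex -3.434 -2.202 3.551
vertex -1.397 -1.088 3.946
endloop
endfacet
facet normal -0.704 -0.387 0.595
outer loop
vertex -2.544 -1.72 4.917
vertex -2.933 -1.009 4.919
vertex -3.434 -2.202 3.551
endloop
endfacet
facet normal -0.481 0.877 0.003
outer loop
vertex -3.823 -1.492 3.554
vertex -2.933 -1.009 4.919
vertex -2.676 -0.86 2.583
endloop
endfacet
facet normal 0.704 0.388 -0.595
outer loop
vertex -1.786 -0.378 3.949
vertex -1.397 -1.088 3.946
vertex -2.676 -0.86 2.583
endloop
endfacet
facet normal -0.480 0.877 0.003
outer loop
vertex -2.676 -0.86 2.583
vertex -2.933 -1.009 4.919
vertex -1.786 -0.378 3.949
endloop
endfacet
facet normal 0.524 0.284 0.803
outer loop
vertex -1.786 -0.378 3.949
vertex -2.544 -1.72 4.917
vertex -1.397 -1.088 3.946
endloop
endfacet
facet normal 0.523 0.284 0.803
outer loop
vertex -2.933 -1.009 4.919
vertex -2.544 -1.72 4.917
vertex -1.786 -0.378 3.949
endloop
endfacet

endsolid
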